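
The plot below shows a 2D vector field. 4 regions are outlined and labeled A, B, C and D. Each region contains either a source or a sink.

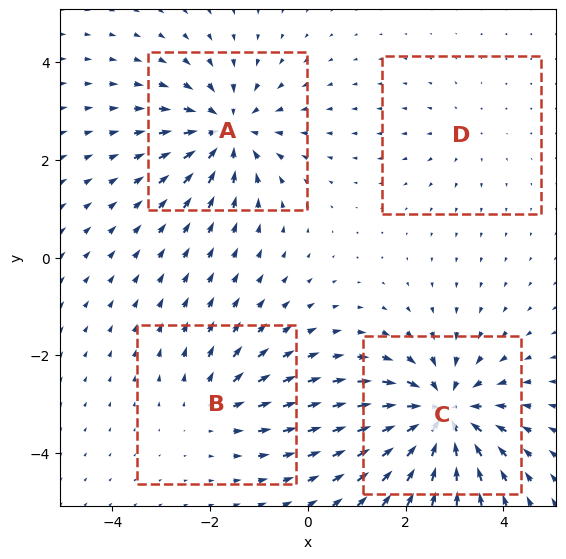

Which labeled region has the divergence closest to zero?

D

Divergence at each region's feature centre — A: about -5, B: about +3, C: about -7, D: about +2. Region D is closest to zero.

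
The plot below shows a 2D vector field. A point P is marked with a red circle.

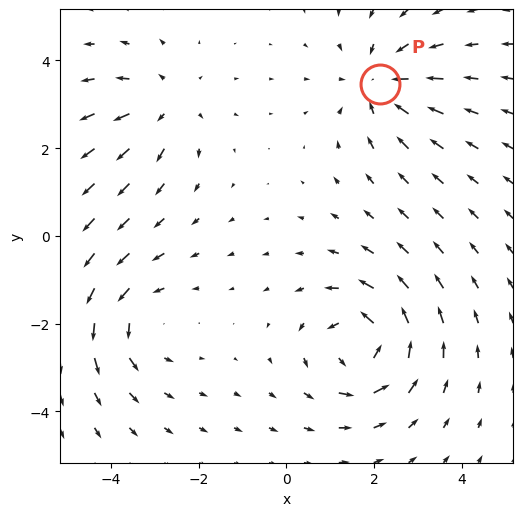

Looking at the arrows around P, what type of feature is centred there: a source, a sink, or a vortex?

sink

At P (2.1, 3.5) the arrows converge inward. Divergence about -4, curl ≈0 — negative divergence with near-zero curl is a sink.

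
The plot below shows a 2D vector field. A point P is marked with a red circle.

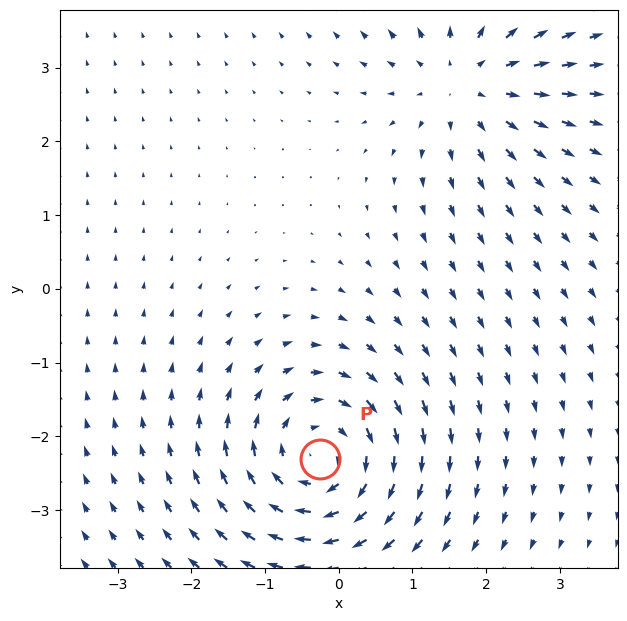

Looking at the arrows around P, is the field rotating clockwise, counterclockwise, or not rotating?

Near P at (-0.3, -2.3) the arrows circulate clockwise. The curl (z-component) there is about -5; negative curl means clockwise rotation.

clockwise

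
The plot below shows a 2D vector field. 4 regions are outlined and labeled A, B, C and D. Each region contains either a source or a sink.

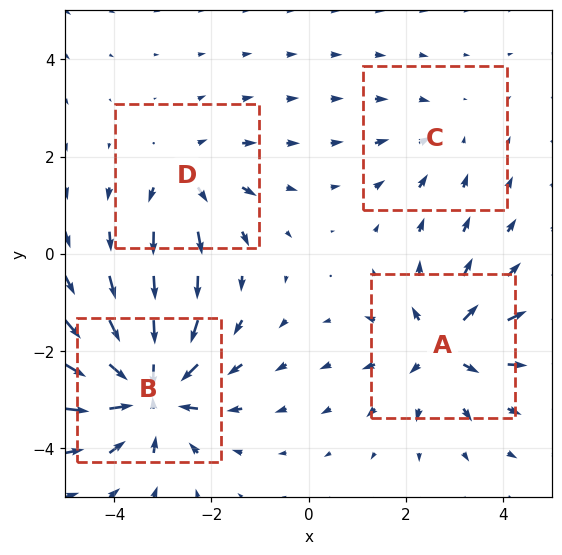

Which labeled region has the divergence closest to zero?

Divergence at each region's feature centre — A: about +5, B: about -8, C: about -2, D: about +4. Region C is closest to zero.

C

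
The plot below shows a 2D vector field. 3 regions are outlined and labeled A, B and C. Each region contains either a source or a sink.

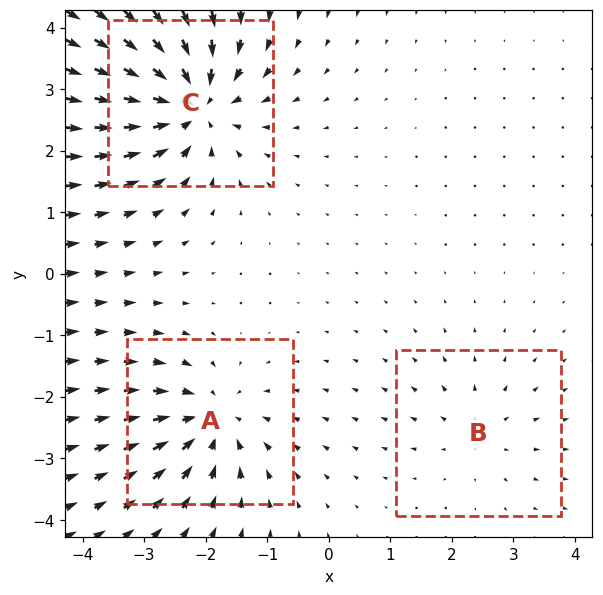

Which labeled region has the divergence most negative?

C

Divergence at each region's feature centre — A: about -4, B: about +2, C: about -6. Region C is most negative.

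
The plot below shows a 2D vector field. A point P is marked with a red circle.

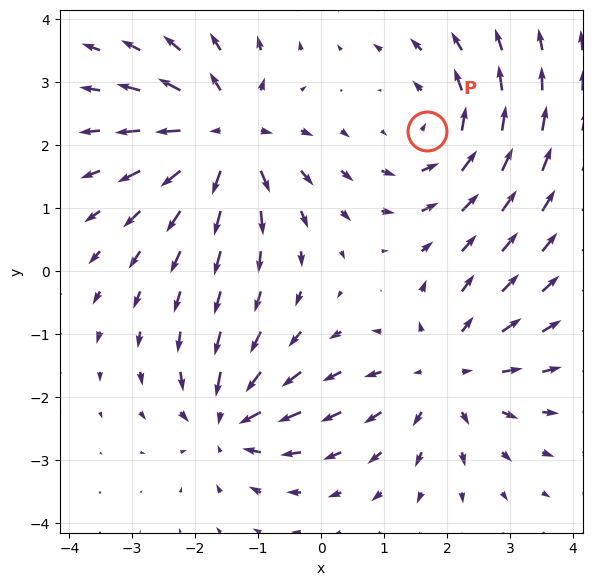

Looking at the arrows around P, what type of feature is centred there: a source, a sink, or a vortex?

vortex

At P (1.7, 2.2) the arrows circulate counterclockwise. Divergence ≈0, curl about +3 — near-zero divergence with nonzero curl is a vortex.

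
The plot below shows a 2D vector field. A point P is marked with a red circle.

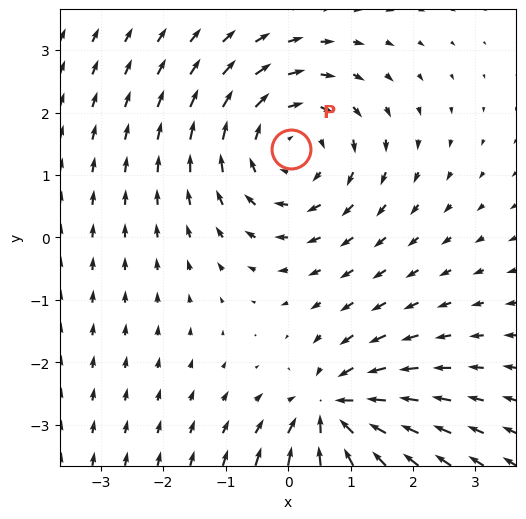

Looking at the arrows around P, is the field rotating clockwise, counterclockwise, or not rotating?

clockwise

Near P at (0.0, 1.4) the arrows circulate clockwise. The curl (z-component) there is about -4; negative curl means clockwise rotation.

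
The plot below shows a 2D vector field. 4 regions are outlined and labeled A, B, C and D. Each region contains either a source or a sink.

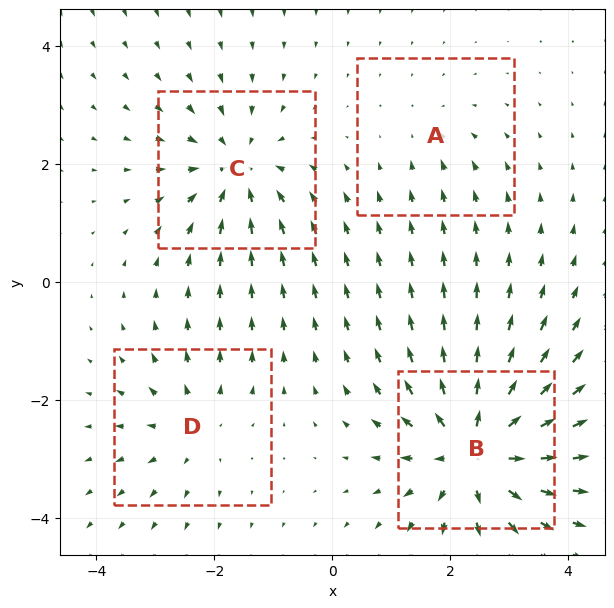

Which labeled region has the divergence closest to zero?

A

Divergence at each region's feature centre — A: about -2, B: about +7, C: about -5, D: about +3. Region A is closest to zero.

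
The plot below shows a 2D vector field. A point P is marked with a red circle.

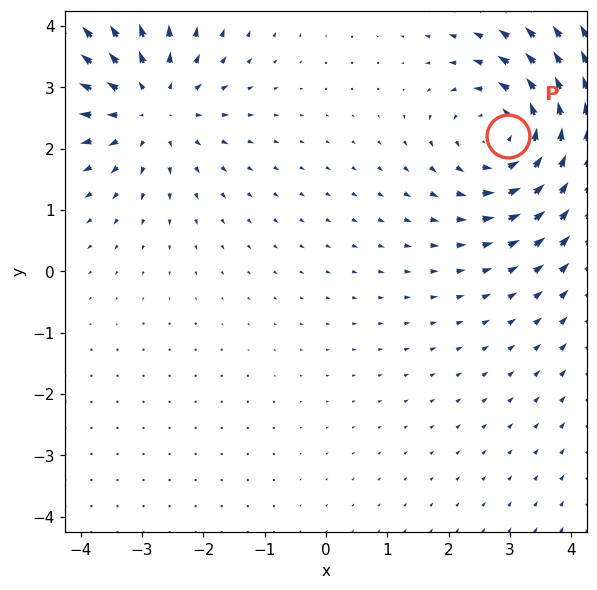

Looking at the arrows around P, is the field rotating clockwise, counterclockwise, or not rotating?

counterclockwise

Near P at (3.0, 2.2) the arrows circulate counterclockwise. The curl (z-component) there is about +4; positive curl means counterclockwise rotation.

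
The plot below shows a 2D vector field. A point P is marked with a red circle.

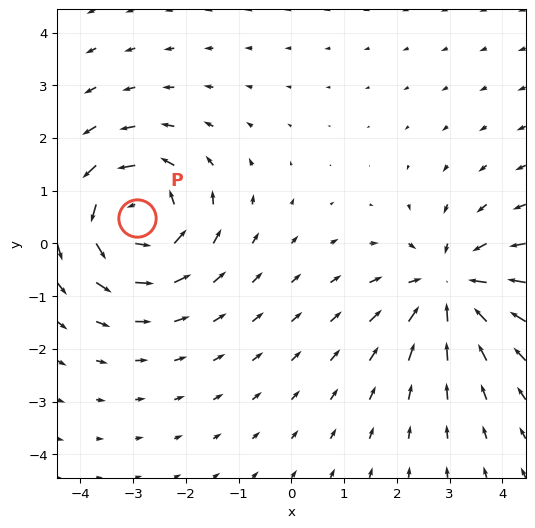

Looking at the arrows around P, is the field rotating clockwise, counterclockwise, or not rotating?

Near P at (-2.9, 0.5) the arrows circulate counterclockwise. The curl (z-component) there is about +4; positive curl means counterclockwise rotation.

counterclockwise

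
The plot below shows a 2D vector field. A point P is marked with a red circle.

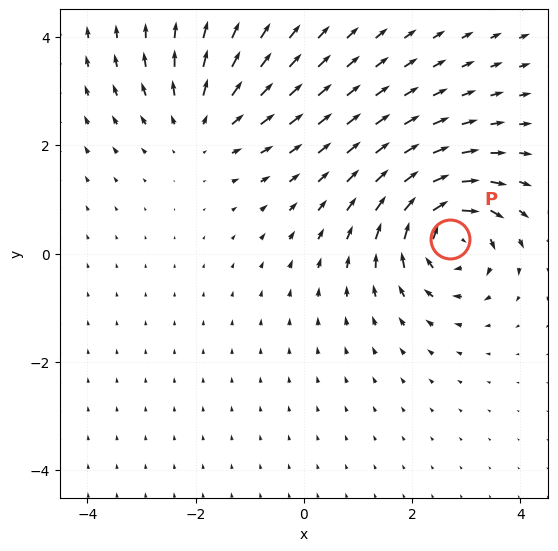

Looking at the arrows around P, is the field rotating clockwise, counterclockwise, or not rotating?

Near P at (2.7, 0.3) the arrows circulate clockwise. The curl (z-component) there is about -7; negative curl means clockwise rotation.

clockwise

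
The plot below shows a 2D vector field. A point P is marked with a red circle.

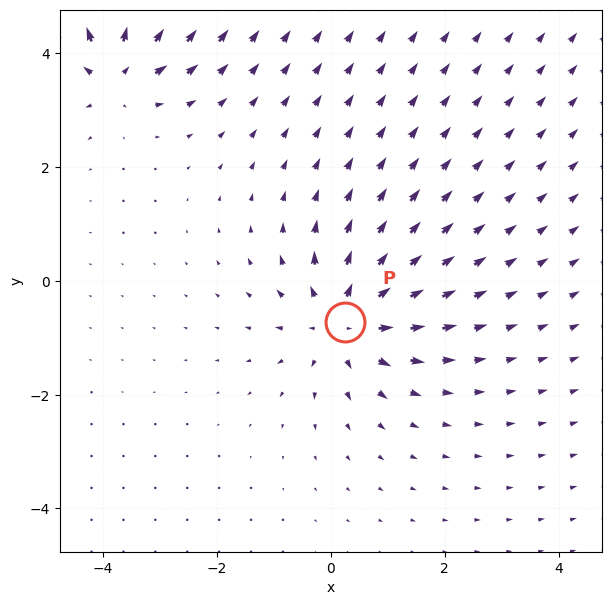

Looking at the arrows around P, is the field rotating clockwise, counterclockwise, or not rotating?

not rotating

Near P at (0.2, -0.7) the arrows show no circulation. The curl there is ≈0.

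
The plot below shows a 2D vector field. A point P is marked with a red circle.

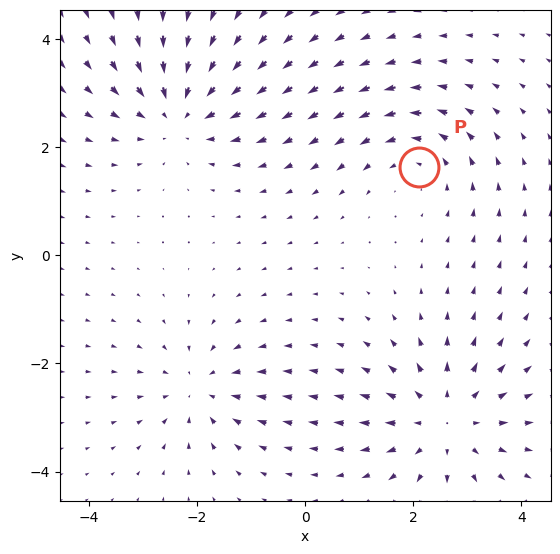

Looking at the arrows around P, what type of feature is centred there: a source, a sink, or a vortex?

vortex

At P (2.1, 1.6) the arrows circulate counterclockwise. Divergence ≈0, curl about +3 — near-zero divergence with nonzero curl is a vortex.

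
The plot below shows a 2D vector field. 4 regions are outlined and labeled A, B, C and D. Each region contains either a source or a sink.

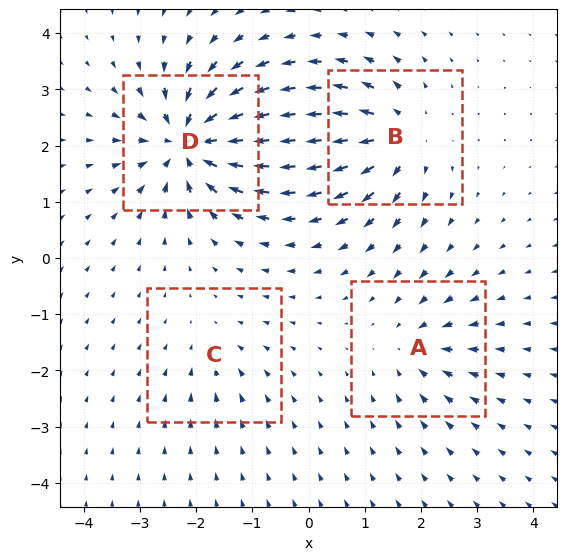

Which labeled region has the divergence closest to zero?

C

Divergence at each region's feature centre — A: about -4, B: about +6, C: about -3, D: about -9. Region C is closest to zero.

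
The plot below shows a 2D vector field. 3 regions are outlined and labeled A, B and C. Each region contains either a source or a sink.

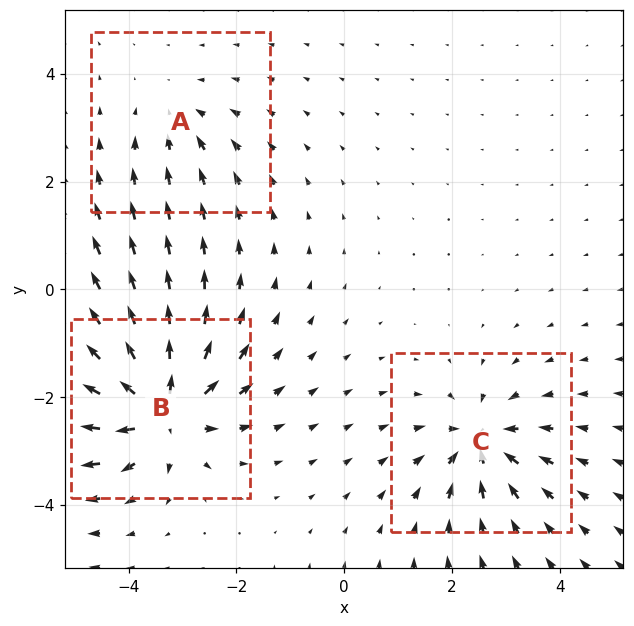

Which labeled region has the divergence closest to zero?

A

Divergence at each region's feature centre — A: about -2, B: about +6, C: about -4. Region A is closest to zero.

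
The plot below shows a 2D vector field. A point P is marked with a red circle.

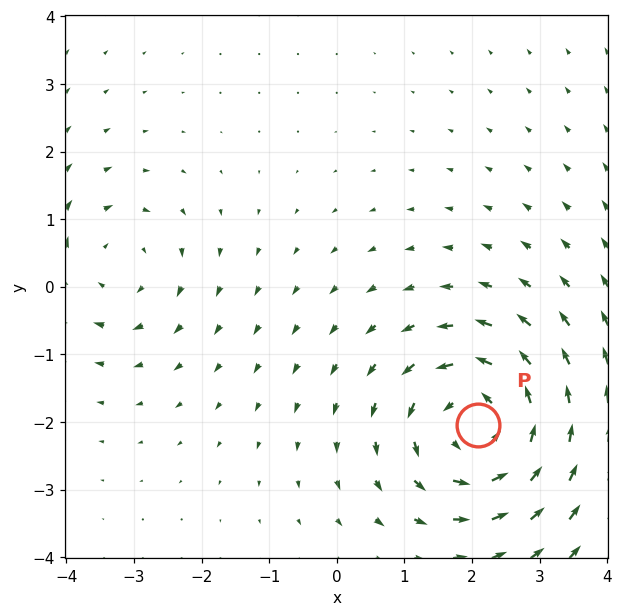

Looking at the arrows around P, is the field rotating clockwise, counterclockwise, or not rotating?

counterclockwise

Near P at (2.1, -2.0) the arrows circulate counterclockwise. The curl (z-component) there is about +5; positive curl means counterclockwise rotation.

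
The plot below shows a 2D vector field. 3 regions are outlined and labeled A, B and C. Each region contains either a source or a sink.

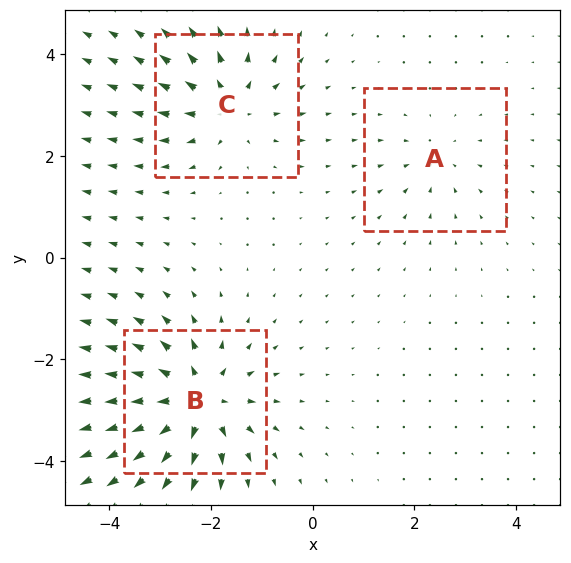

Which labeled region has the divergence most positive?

Divergence at each region's feature centre — A: about -2, B: about +6, C: about +4. Region B is most positive.

B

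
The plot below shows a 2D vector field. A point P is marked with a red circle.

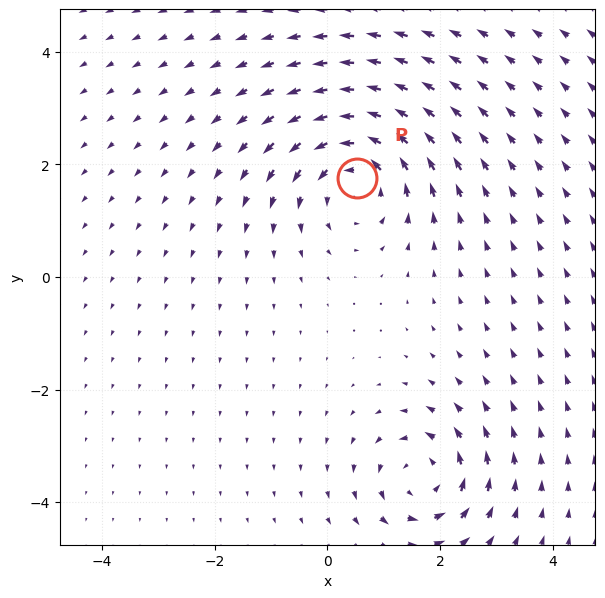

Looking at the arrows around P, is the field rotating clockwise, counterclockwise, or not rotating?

counterclockwise

Near P at (0.5, 1.8) the arrows circulate counterclockwise. The curl (z-component) there is about +5; positive curl means counterclockwise rotation.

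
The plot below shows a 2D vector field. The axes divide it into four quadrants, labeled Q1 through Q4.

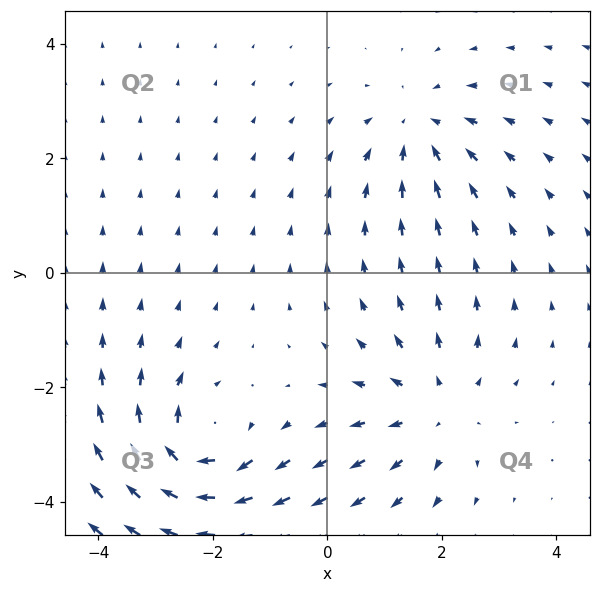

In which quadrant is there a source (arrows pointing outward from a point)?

The source sits at approximately (1.9, -2.3), which lies in quadrant Q4. The divergence there is about +3, positive as expected for a source.

Q4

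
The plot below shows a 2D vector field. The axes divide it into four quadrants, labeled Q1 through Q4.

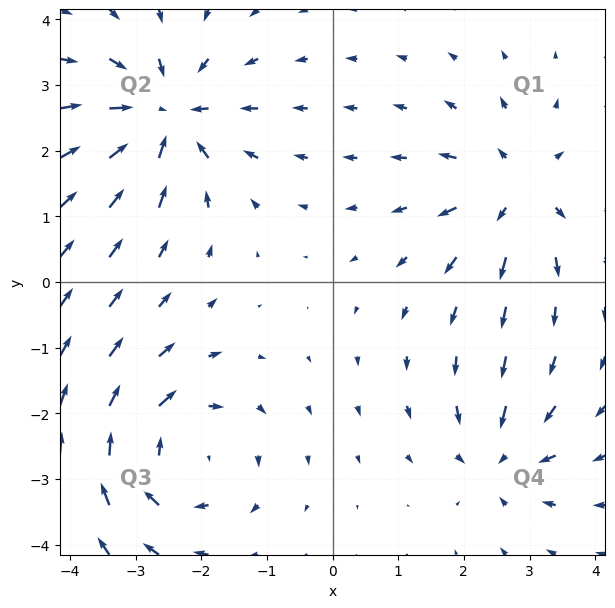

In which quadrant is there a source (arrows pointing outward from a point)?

The source sits at approximately (2.8, 1.4), which lies in quadrant Q1. The divergence there is about +4, positive as expected for a source.

Q1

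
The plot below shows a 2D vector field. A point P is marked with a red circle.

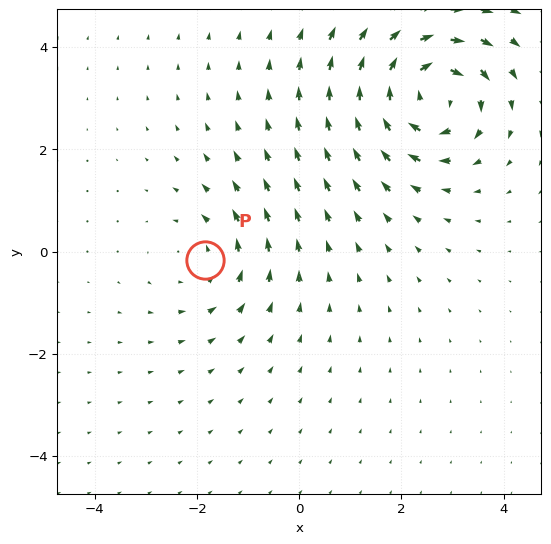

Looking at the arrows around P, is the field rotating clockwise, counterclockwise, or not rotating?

counterclockwise

Near P at (-1.8, -0.2) the arrows circulate counterclockwise. The curl (z-component) there is about +3; positive curl means counterclockwise rotation.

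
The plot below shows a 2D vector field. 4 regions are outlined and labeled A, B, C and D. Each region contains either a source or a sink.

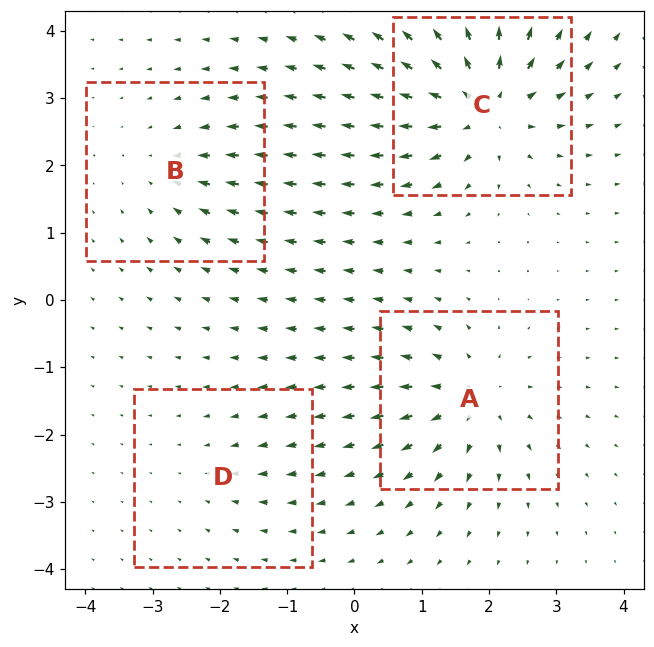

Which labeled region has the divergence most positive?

Divergence at each region's feature centre — A: about +6, B: about -4, C: about +8, D: about -2. Region C is most positive.

C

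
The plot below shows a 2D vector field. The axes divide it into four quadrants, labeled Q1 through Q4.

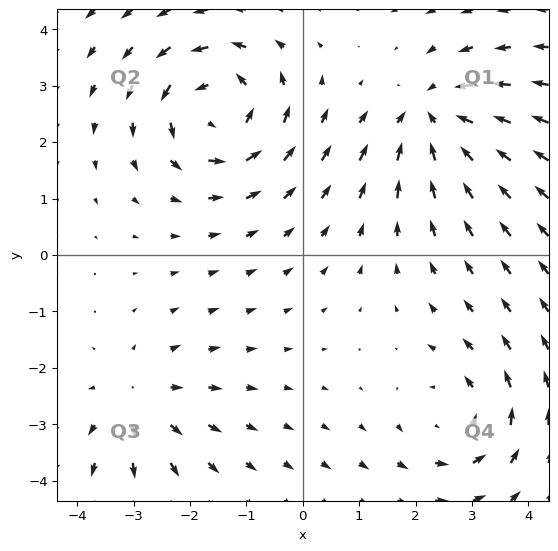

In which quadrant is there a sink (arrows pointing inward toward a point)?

The sink sits at approximately (2.3, 2.4), which lies in quadrant Q1. The divergence there is about -4, negative as expected for a sink.

Q1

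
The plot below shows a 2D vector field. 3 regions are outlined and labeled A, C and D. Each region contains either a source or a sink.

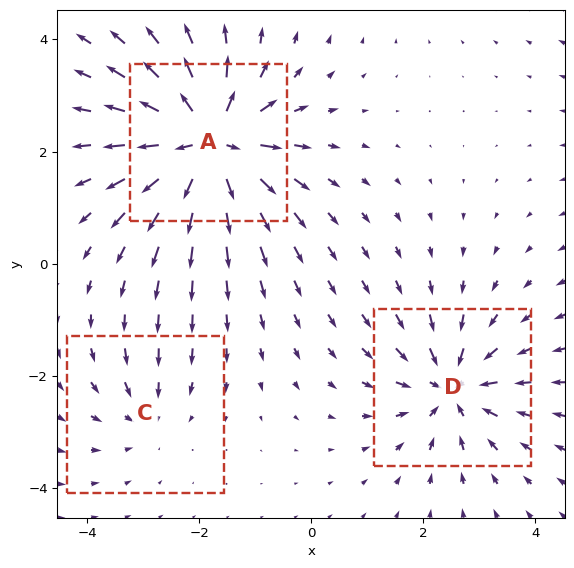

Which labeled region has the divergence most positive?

A

Divergence at each region's feature centre — A: about +7, C: about -2, D: about -4. Region A is most positive.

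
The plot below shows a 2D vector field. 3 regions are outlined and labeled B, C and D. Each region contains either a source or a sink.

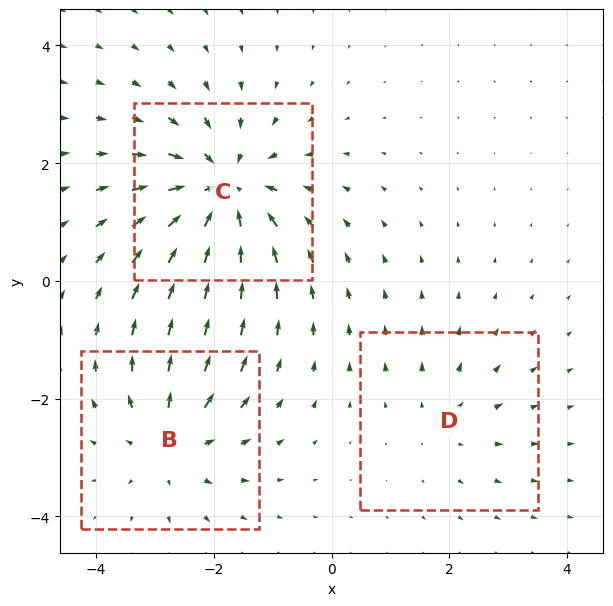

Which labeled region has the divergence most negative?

Divergence at each region's feature centre — B: about +3, C: about -5, D: about +2. Region C is most negative.

C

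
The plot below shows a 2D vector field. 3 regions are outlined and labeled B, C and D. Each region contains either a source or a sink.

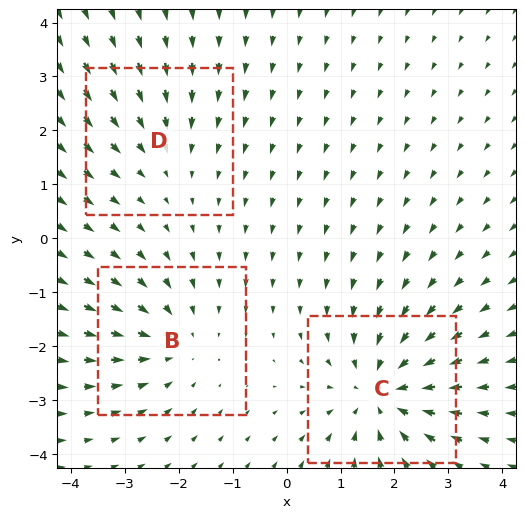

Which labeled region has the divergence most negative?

Divergence at each region's feature centre — B: about -3, C: about -4, D: about -2. Region C is most negative.

C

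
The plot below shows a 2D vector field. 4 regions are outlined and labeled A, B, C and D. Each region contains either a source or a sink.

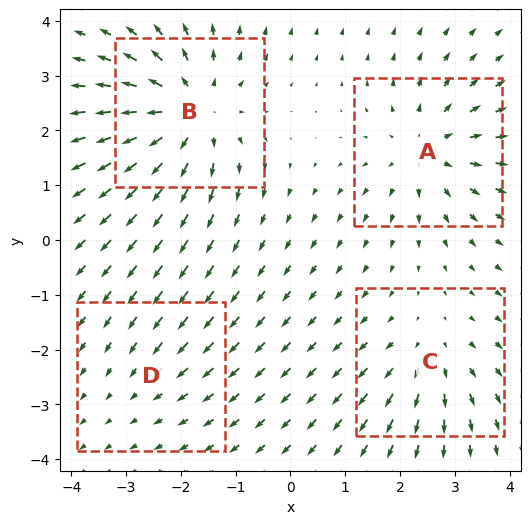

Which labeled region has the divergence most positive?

Divergence at each region's feature centre — A: about +5, B: about +6, C: about +3, D: about -2. Region B is most positive.

B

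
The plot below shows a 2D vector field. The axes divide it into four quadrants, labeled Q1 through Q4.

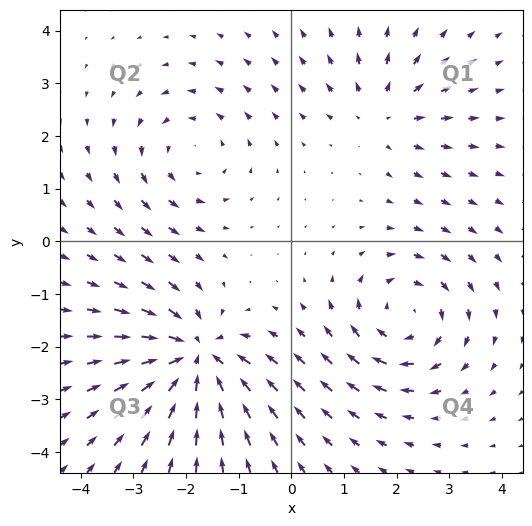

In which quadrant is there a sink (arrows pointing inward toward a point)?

The sink sits at approximately (-1.8, -2.2), which lies in quadrant Q3. The divergence there is about -6, negative as expected for a sink.

Q3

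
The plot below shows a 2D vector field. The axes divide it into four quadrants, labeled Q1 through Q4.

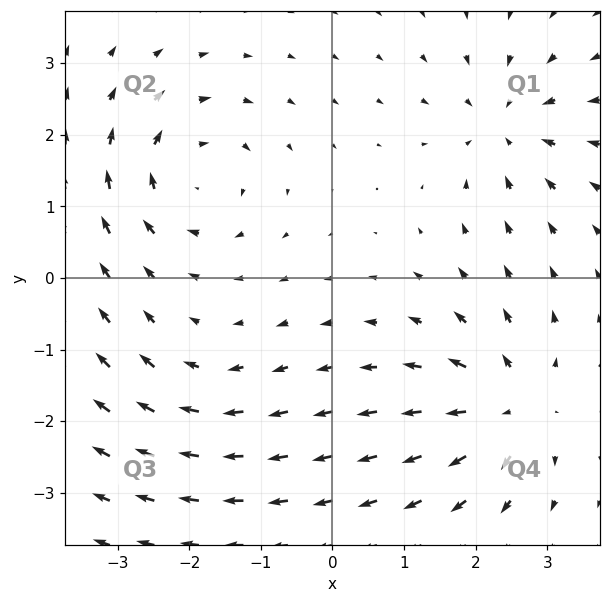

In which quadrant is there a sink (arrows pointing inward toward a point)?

The sink sits at approximately (2.4, 2.1), which lies in quadrant Q1. The divergence there is about -5, negative as expected for a sink.

Q1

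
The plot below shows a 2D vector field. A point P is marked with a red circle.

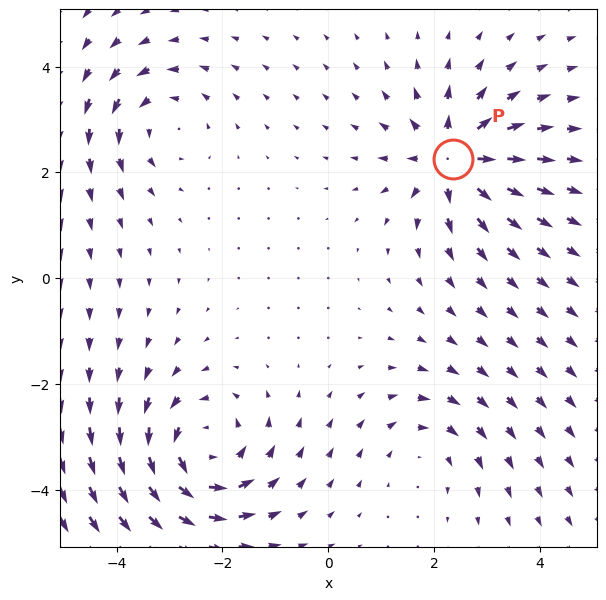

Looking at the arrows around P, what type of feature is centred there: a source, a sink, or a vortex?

source

At P (2.4, 2.3) the arrows spread outward. Divergence about +5, curl ≈0 — positive divergence with near-zero curl is a source.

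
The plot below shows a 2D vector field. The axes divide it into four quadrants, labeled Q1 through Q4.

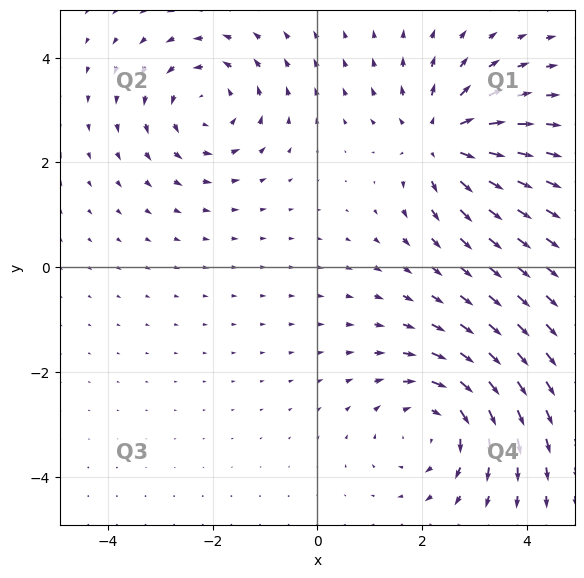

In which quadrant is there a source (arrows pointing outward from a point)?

The source sits at approximately (2.4, 2.4), which lies in quadrant Q1. The divergence there is about +5, positive as expected for a source.

Q1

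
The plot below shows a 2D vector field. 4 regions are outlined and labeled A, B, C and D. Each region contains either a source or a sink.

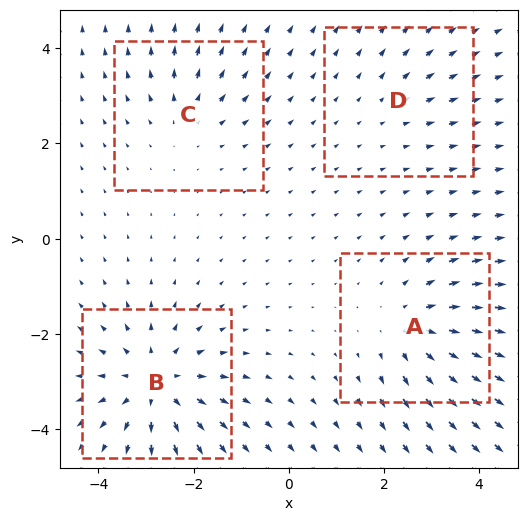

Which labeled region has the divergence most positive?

B

Divergence at each region's feature centre — A: about +5, B: about +6, C: about +3, D: about +2. Region B is most positive.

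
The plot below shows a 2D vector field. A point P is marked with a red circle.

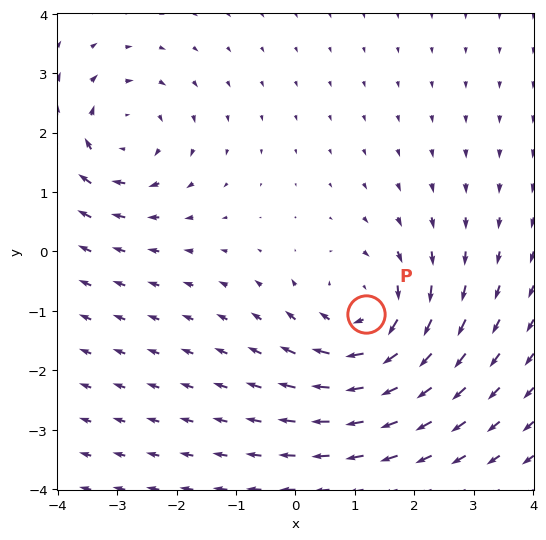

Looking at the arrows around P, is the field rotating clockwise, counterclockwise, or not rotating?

clockwise

Near P at (1.2, -1.1) the arrows circulate clockwise. The curl (z-component) there is about -4; negative curl means clockwise rotation.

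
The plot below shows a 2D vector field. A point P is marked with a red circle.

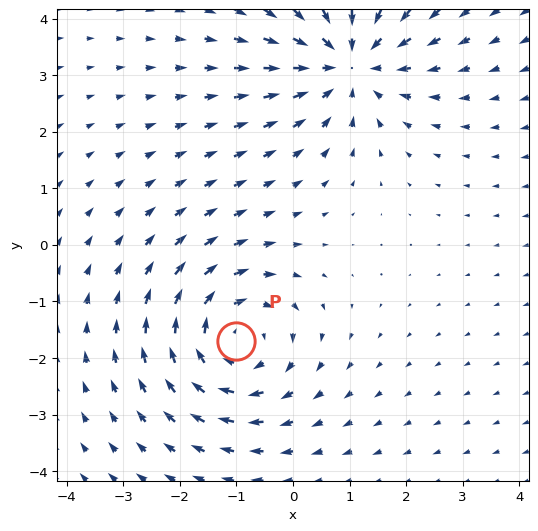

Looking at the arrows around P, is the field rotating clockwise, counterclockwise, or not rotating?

clockwise

Near P at (-1.0, -1.7) the arrows circulate clockwise. The curl (z-component) there is about -4; negative curl means clockwise rotation.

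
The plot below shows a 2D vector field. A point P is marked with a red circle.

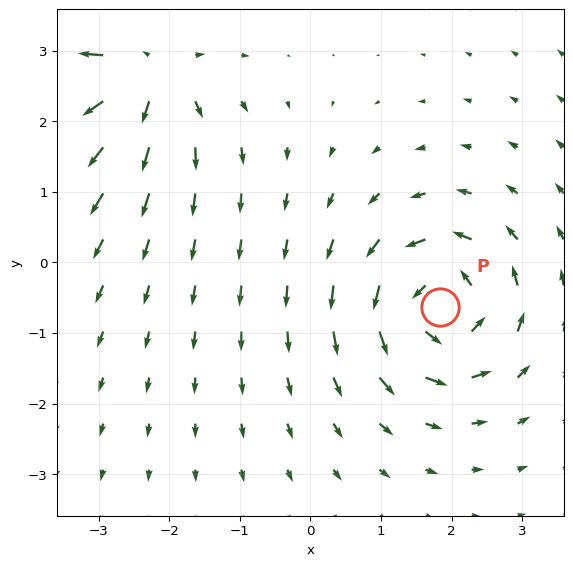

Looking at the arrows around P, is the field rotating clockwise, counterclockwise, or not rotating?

Near P at (1.8, -0.6) the arrows circulate counterclockwise. The curl (z-component) there is about +5; positive curl means counterclockwise rotation.

counterclockwise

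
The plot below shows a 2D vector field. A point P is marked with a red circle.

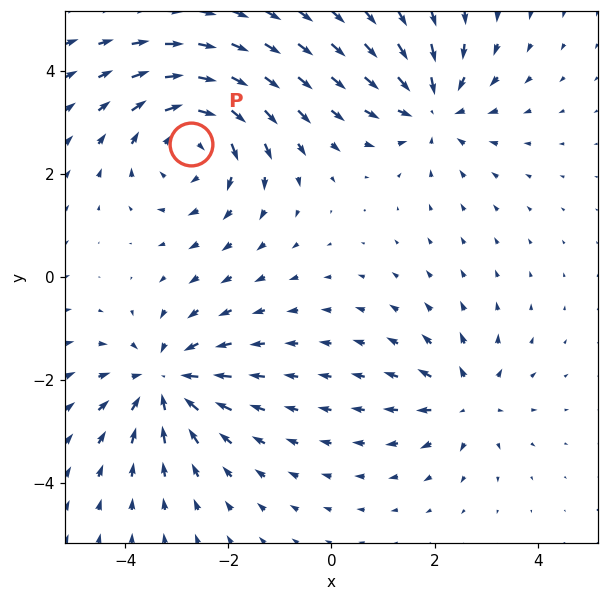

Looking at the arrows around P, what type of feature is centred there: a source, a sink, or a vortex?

At P (-2.7, 2.6) the arrows circulate clockwise. Divergence ≈0, curl about -4 — near-zero divergence with nonzero curl is a vortex.

vortex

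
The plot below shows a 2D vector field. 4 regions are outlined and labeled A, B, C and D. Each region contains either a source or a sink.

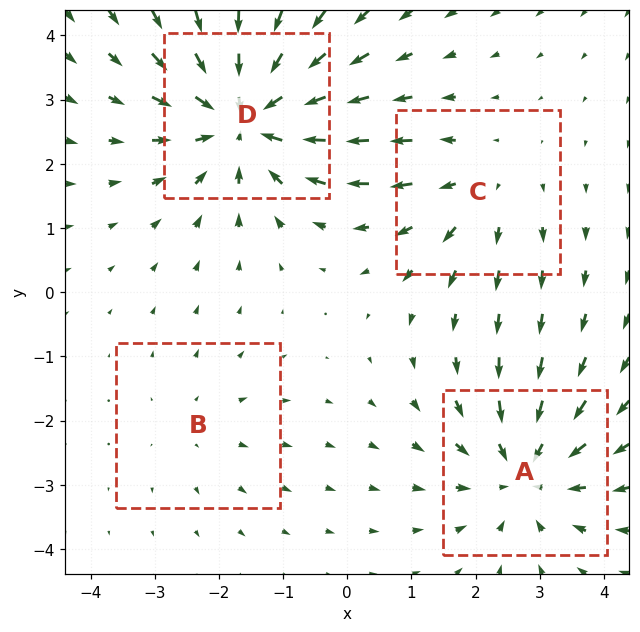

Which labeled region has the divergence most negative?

Divergence at each region's feature centre — A: about -4, B: about +2, C: about +3, D: about -6. Region D is most negative.

D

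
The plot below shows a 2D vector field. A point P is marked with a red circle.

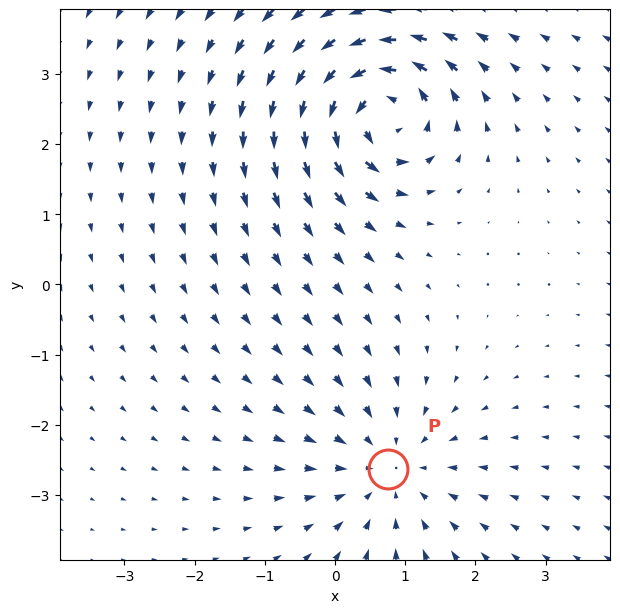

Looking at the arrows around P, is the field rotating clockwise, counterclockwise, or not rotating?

Near P at (0.8, -2.6) the arrows show no circulation. The curl there is ≈0.

not rotating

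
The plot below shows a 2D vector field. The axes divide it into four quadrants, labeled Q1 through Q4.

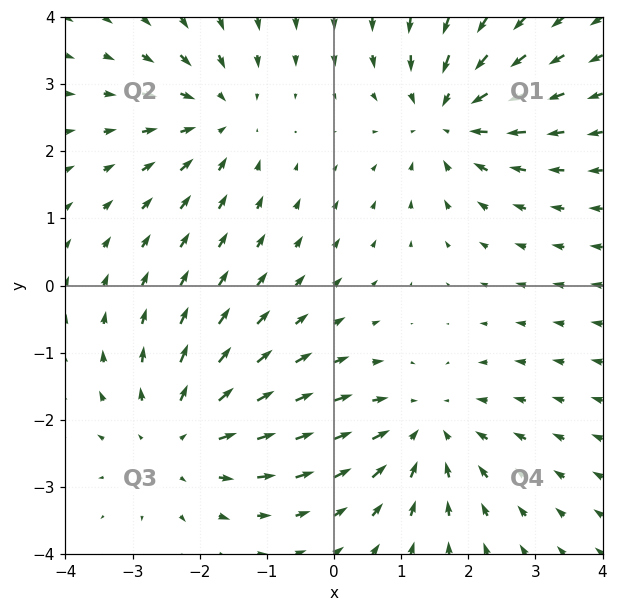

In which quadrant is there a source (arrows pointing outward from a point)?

Q3

The source sits at approximately (-2.3, -2.3), which lies in quadrant Q3. The divergence there is about +4, positive as expected for a source.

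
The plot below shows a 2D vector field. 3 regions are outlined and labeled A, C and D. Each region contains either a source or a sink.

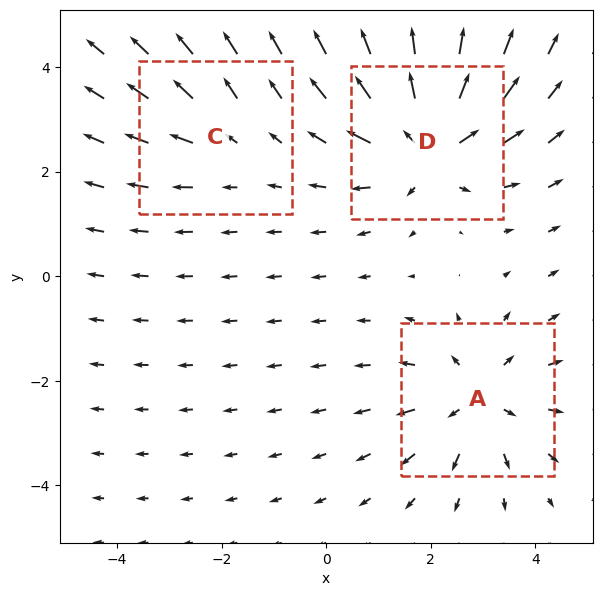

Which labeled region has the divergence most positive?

D

Divergence at each region's feature centre — A: about +3, C: about +2, D: about +5. Region D is most positive.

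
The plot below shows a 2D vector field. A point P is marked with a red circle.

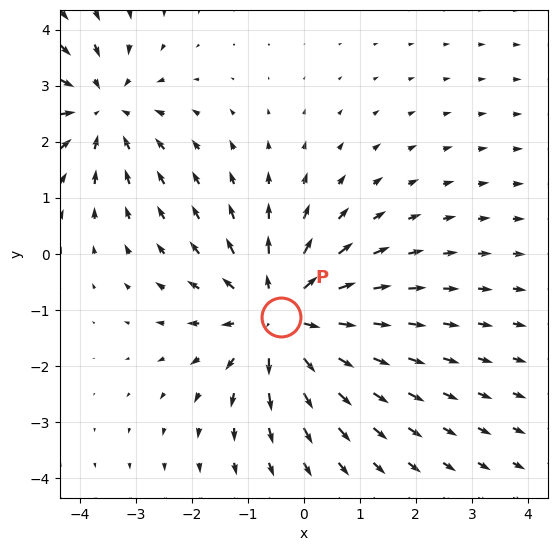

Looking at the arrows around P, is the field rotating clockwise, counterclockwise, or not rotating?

not rotating

Near P at (-0.4, -1.1) the arrows show no circulation. The curl there is ≈0.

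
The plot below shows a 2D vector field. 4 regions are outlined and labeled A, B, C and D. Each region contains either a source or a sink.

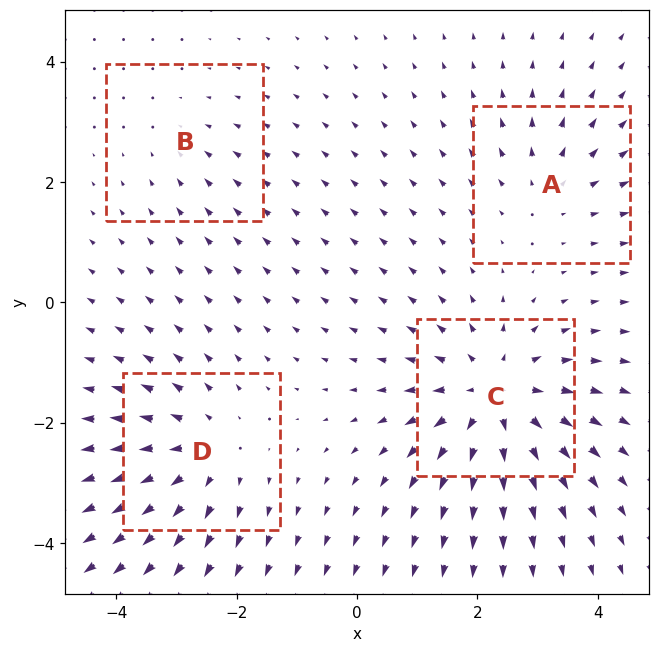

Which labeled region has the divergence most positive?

Divergence at each region's feature centre — A: about +3, B: about -2, C: about +6, D: about +4. Region C is most positive.

C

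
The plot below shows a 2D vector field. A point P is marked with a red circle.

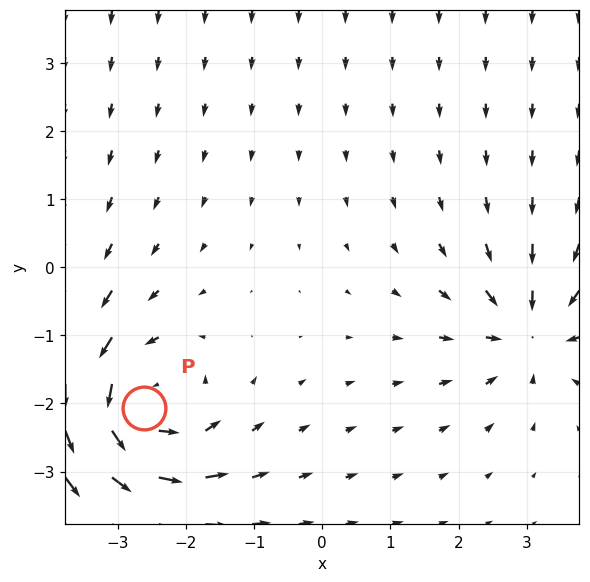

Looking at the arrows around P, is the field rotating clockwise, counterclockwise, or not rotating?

counterclockwise

Near P at (-2.6, -2.1) the arrows circulate counterclockwise. The curl (z-component) there is about +4; positive curl means counterclockwise rotation.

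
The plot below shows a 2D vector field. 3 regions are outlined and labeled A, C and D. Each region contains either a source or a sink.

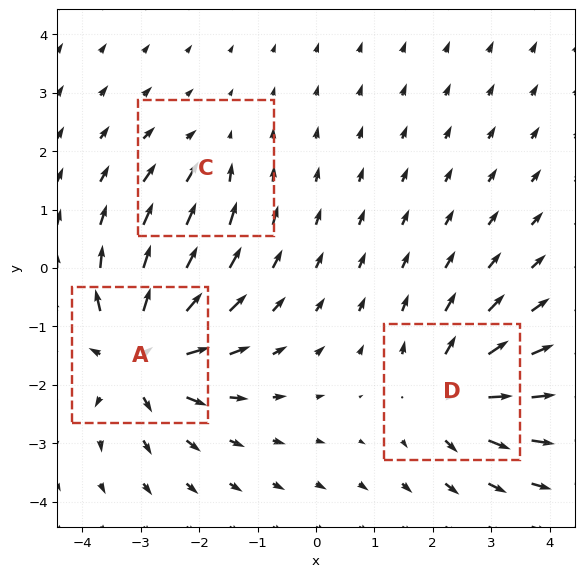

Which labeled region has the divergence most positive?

Divergence at each region's feature centre — A: about +6, C: about -2, D: about +4. Region A is most positive.

A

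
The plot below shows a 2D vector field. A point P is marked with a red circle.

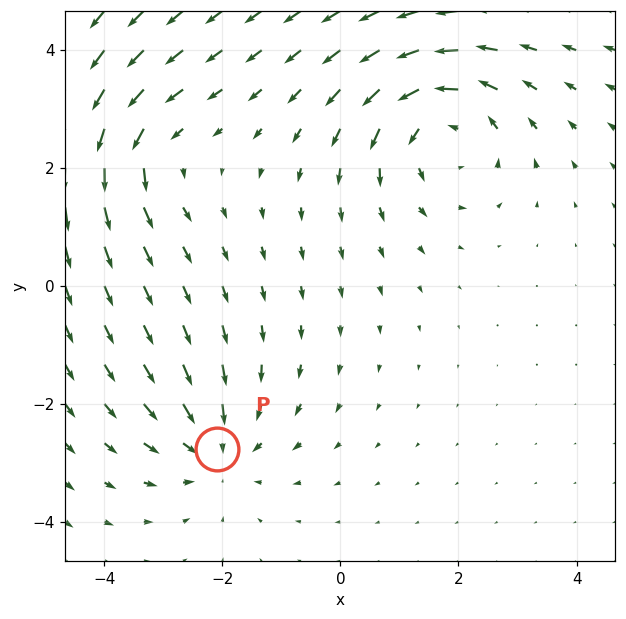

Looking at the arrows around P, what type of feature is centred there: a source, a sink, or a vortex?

At P (-2.1, -2.8) the arrows converge inward. Divergence about -3, curl ≈0 — negative divergence with near-zero curl is a sink.

sink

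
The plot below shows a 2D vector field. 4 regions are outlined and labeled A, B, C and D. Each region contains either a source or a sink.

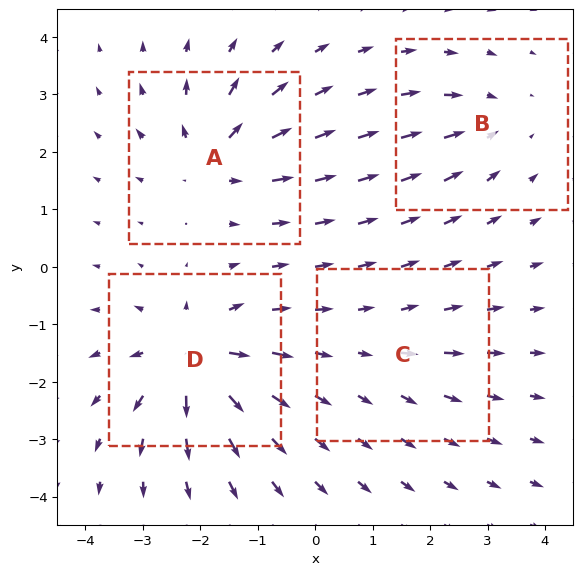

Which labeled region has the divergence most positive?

D

Divergence at each region's feature centre — A: about +6, B: about -4, C: about +2, D: about +9. Region D is most positive.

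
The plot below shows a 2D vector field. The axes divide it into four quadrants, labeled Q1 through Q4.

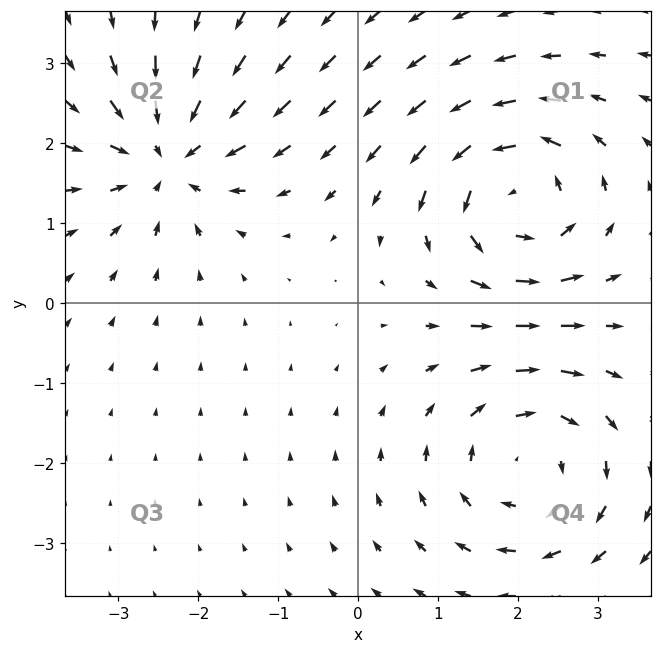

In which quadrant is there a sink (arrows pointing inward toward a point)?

The sink sits at approximately (-2.4, 1.8), which lies in quadrant Q2. The divergence there is about -6, negative as expected for a sink.

Q2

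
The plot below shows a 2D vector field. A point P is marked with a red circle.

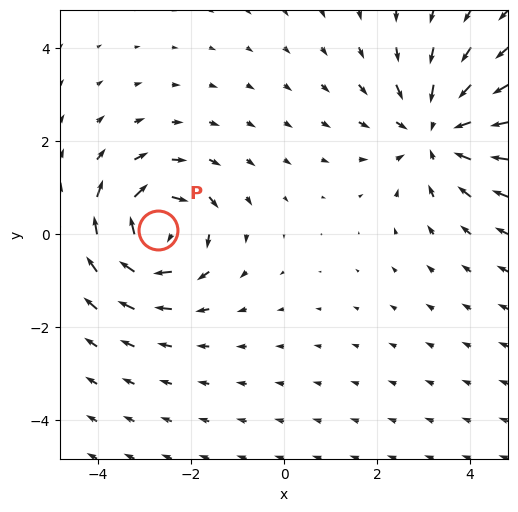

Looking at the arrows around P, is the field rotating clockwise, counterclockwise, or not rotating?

Near P at (-2.7, 0.1) the arrows circulate clockwise. The curl (z-component) there is about -4; negative curl means clockwise rotation.

clockwise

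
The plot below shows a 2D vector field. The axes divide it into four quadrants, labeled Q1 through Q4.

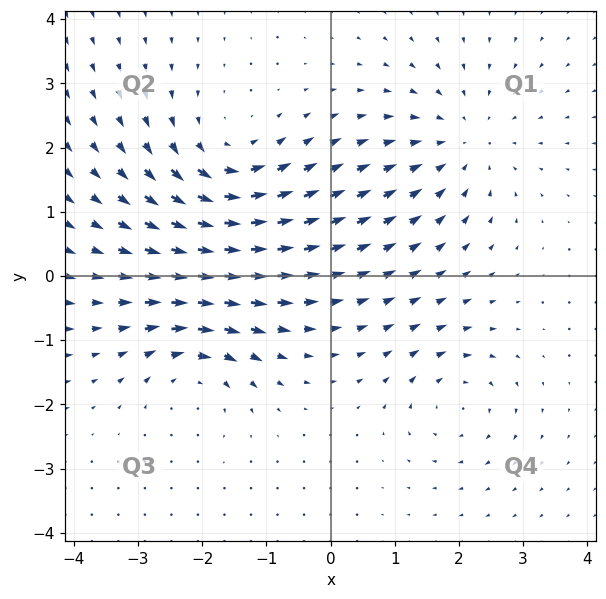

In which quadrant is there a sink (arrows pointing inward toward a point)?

Q1

The sink sits at approximately (2.0, 2.1), which lies in quadrant Q1. The divergence there is about -3, negative as expected for a sink.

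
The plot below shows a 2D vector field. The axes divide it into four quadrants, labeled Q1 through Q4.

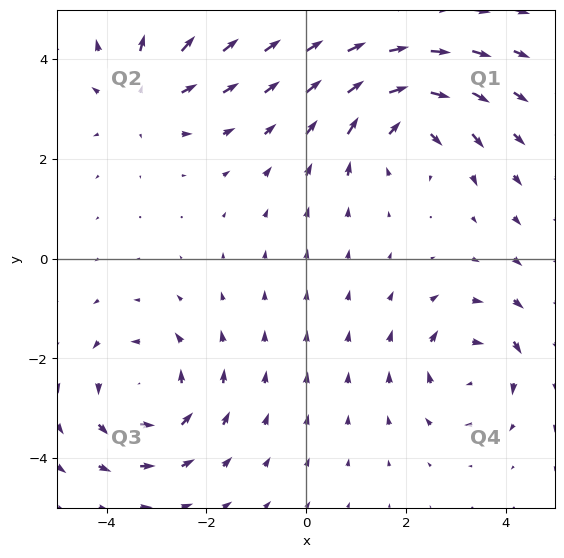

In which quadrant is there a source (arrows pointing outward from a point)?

The source sits at approximately (-3.2, 3.3), which lies in quadrant Q2. The divergence there is about +3, positive as expected for a source.

Q2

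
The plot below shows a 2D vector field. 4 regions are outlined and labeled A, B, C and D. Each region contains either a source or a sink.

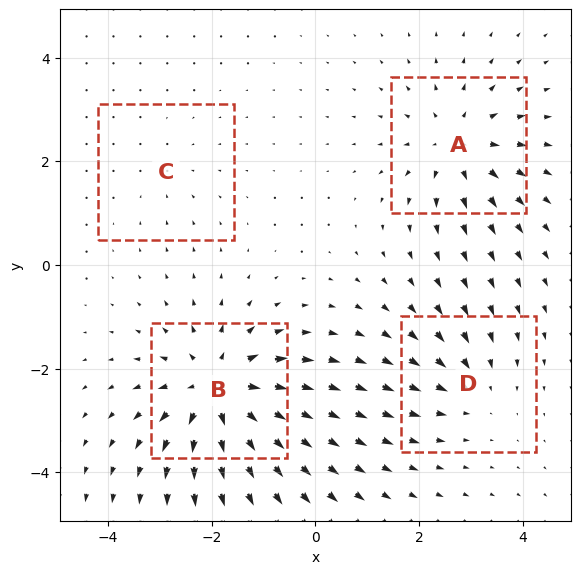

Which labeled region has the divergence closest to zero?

C

Divergence at each region's feature centre — A: about +5, B: about +8, C: about -2, D: about -3. Region C is closest to zero.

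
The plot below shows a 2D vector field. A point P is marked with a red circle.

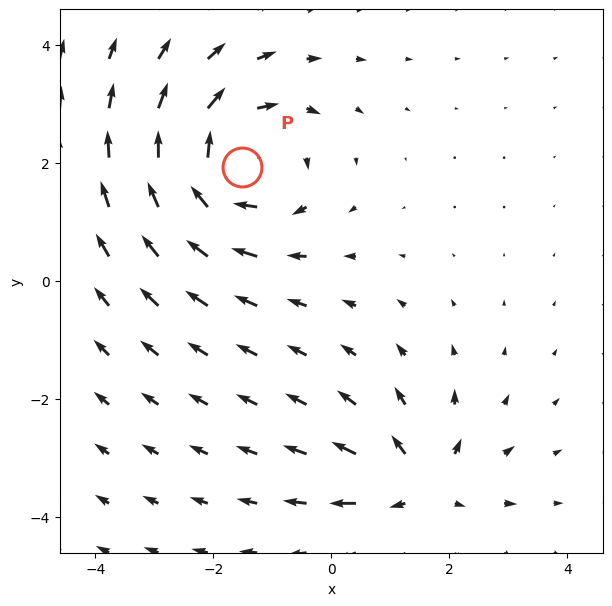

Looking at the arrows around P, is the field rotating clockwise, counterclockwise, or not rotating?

Near P at (-1.5, 1.9) the arrows circulate clockwise. The curl (z-component) there is about -4; negative curl means clockwise rotation.

clockwise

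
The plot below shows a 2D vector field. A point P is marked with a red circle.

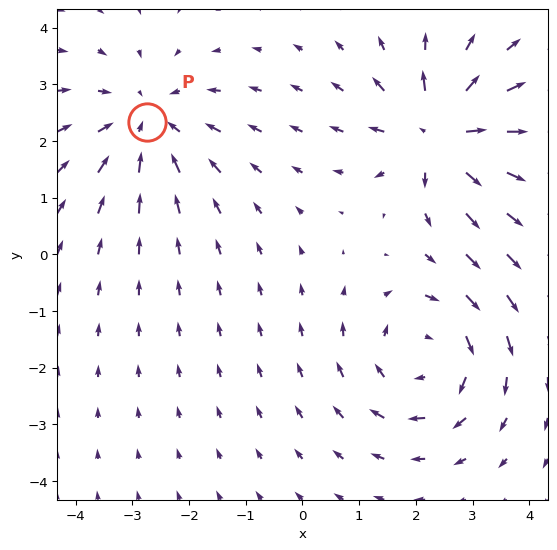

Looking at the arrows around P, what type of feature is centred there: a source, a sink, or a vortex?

At P (-2.7, 2.3) the arrows converge inward. Divergence about -4, curl ≈0 — negative divergence with near-zero curl is a sink.

sink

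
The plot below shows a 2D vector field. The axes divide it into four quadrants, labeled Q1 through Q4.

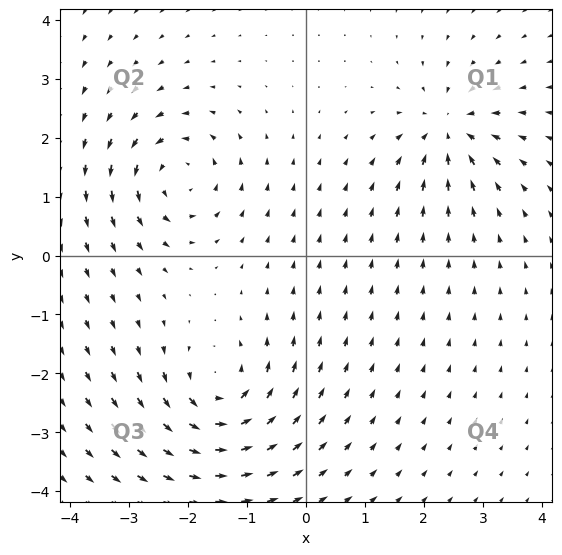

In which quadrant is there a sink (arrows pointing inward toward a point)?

The sink sits at approximately (2.4, 2.1), which lies in quadrant Q1. The divergence there is about -4, negative as expected for a sink.

Q1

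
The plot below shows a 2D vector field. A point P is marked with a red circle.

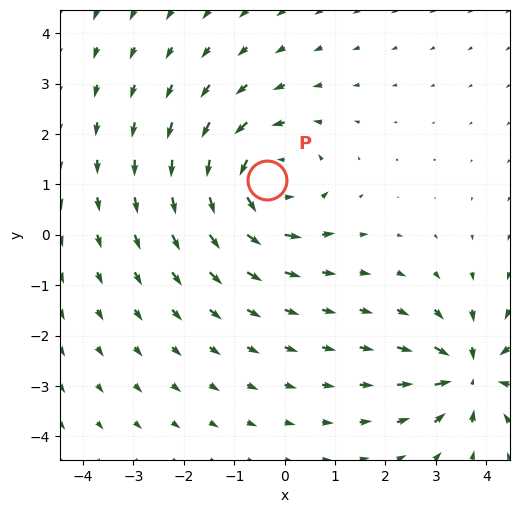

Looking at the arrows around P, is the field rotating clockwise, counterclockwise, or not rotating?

Near P at (-0.4, 1.1) the arrows circulate counterclockwise. The curl (z-component) there is about +4; positive curl means counterclockwise rotation.

counterclockwise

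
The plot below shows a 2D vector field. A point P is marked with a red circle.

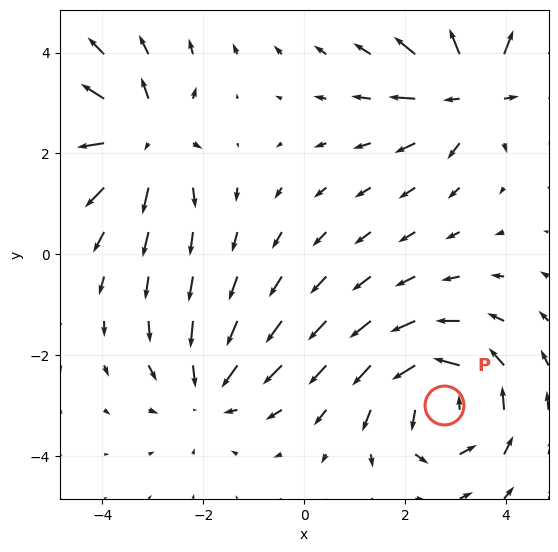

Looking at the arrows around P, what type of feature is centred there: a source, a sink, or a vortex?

At P (2.8, -3.0) the arrows circulate counterclockwise. Divergence ≈0, curl about +5 — near-zero divergence with nonzero curl is a vortex.

vortex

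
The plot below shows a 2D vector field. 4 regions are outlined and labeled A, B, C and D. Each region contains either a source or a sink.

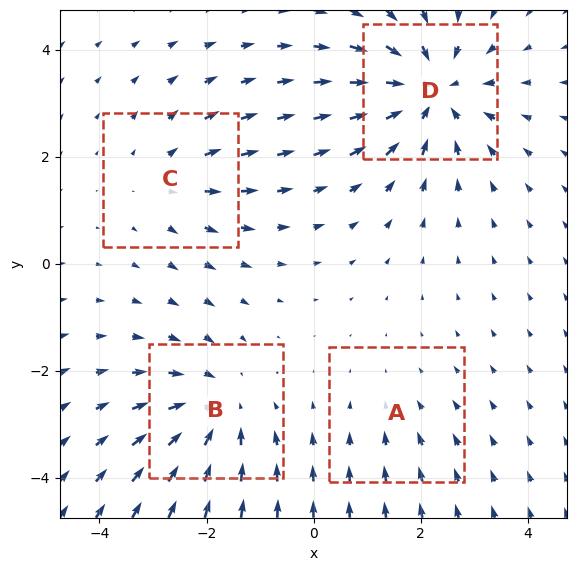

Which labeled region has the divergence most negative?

D

Divergence at each region's feature centre — A: about -2, B: about -4, C: about +3, D: about -6. Region D is most negative.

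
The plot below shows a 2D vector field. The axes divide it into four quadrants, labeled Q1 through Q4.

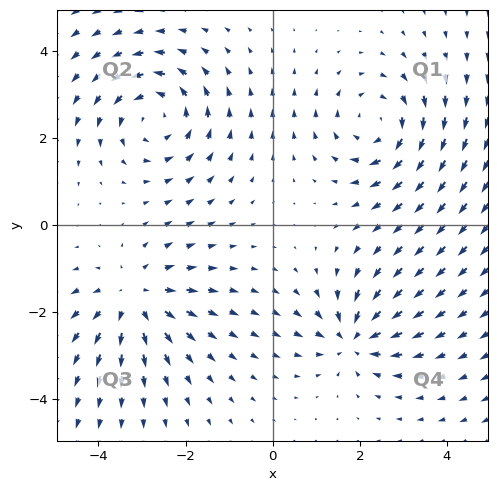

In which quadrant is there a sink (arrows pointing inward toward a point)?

The sink sits at approximately (1.9, -2.6), which lies in quadrant Q4. The divergence there is about -4, negative as expected for a sink.

Q4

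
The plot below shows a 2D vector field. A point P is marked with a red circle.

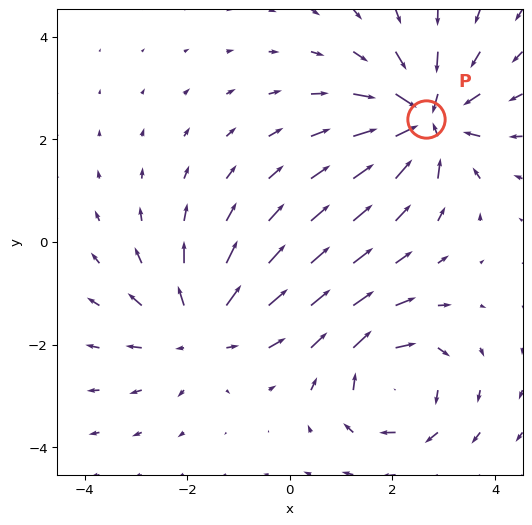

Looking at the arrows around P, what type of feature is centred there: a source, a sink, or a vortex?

sink

At P (2.6, 2.4) the arrows converge inward. Divergence about -6, curl ≈0 — negative divergence with near-zero curl is a sink.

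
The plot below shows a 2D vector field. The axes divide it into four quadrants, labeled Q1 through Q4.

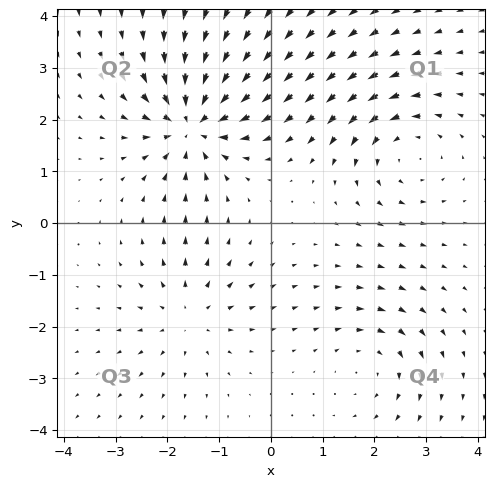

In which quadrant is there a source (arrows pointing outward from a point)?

Q3

The source sits at approximately (-1.6, -1.8), which lies in quadrant Q3. The divergence there is about +3, positive as expected for a source.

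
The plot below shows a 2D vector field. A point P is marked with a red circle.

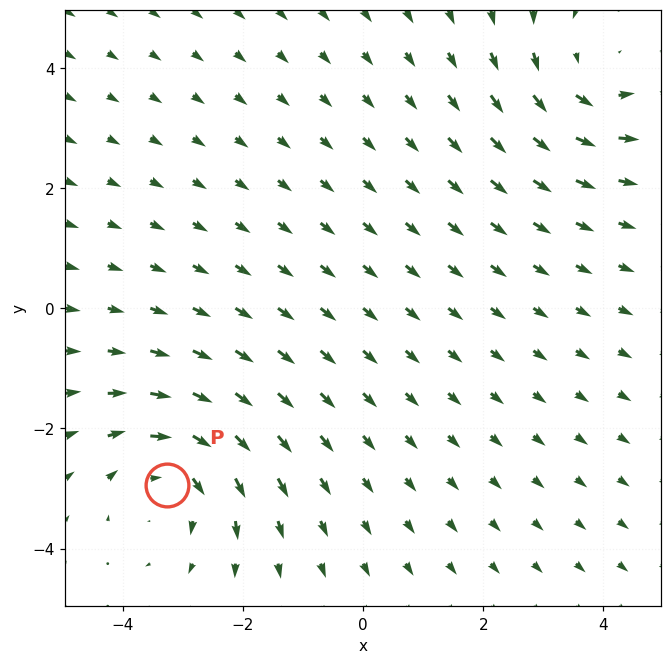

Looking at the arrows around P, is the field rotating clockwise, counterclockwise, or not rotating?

clockwise

Near P at (-3.3, -2.9) the arrows circulate clockwise. The curl (z-component) there is about -4; negative curl means clockwise rotation.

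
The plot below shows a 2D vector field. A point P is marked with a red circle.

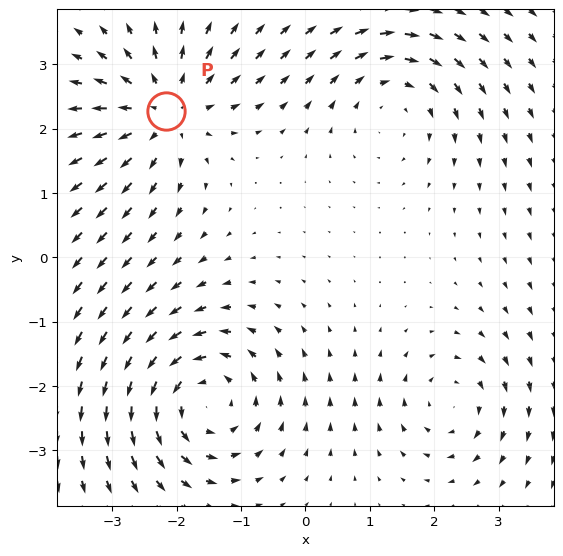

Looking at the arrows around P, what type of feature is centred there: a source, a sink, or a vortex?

At P (-2.2, 2.3) the arrows spread outward. Divergence about +5, curl ≈0 — positive divergence with near-zero curl is a source.

source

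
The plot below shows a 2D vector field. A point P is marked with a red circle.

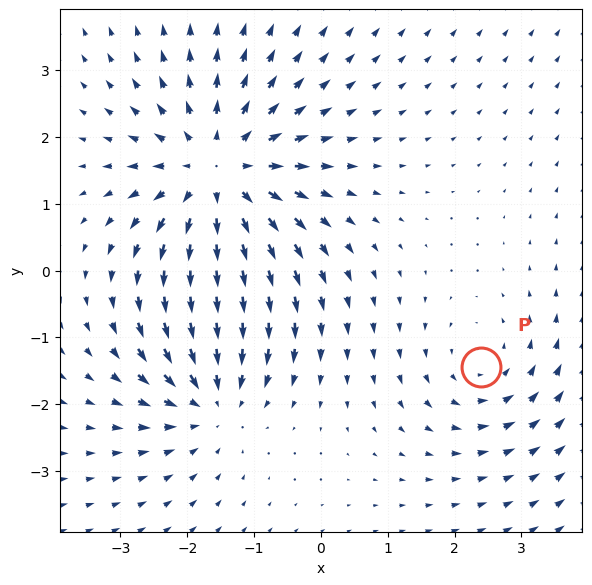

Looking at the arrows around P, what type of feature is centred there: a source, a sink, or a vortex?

At P (2.4, -1.4) the arrows circulate counterclockwise. Divergence ≈0, curl about +2 — near-zero divergence with nonzero curl is a vortex.

vortex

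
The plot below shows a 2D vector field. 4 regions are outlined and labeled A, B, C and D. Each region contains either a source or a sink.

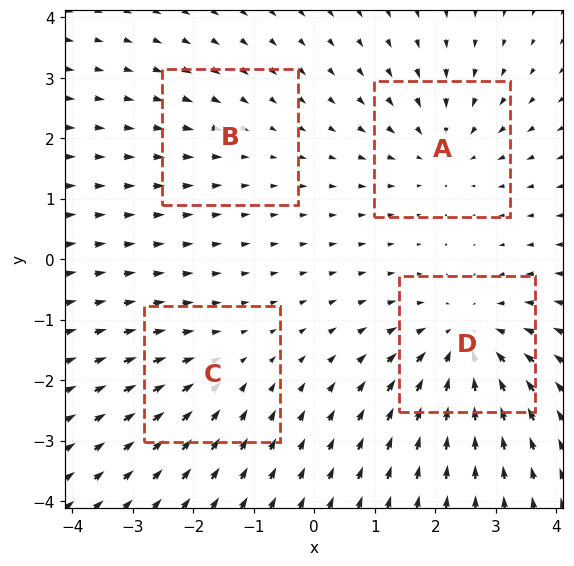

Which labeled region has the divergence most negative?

D

Divergence at each region's feature centre — A: about -4, B: about -2, C: about -3, D: about -6. Region D is most negative.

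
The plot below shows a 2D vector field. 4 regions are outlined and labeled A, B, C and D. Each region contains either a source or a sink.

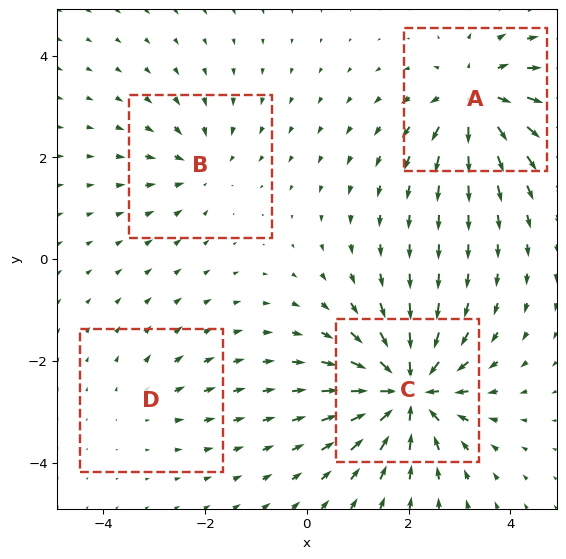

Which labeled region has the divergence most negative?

C

Divergence at each region's feature centre — A: about +6, B: about -4, C: about -9, D: about +2. Region C is most negative.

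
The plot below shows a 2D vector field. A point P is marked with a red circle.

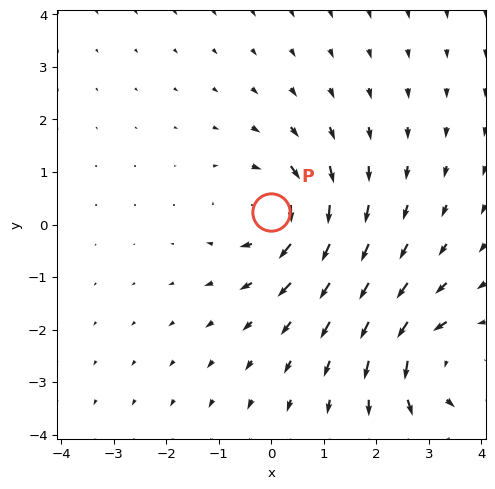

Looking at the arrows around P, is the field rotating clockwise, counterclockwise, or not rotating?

clockwise

Near P at (-0.0, 0.2) the arrows circulate clockwise. The curl (z-component) there is about -6; negative curl means clockwise rotation.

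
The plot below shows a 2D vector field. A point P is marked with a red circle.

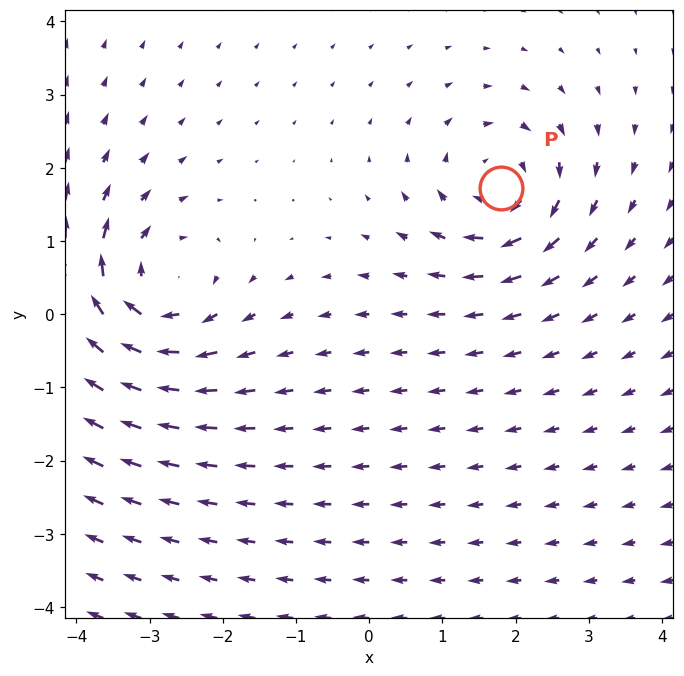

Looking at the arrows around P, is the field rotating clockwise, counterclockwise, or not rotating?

Near P at (1.8, 1.7) the arrows circulate clockwise. The curl (z-component) there is about -5; negative curl means clockwise rotation.

clockwise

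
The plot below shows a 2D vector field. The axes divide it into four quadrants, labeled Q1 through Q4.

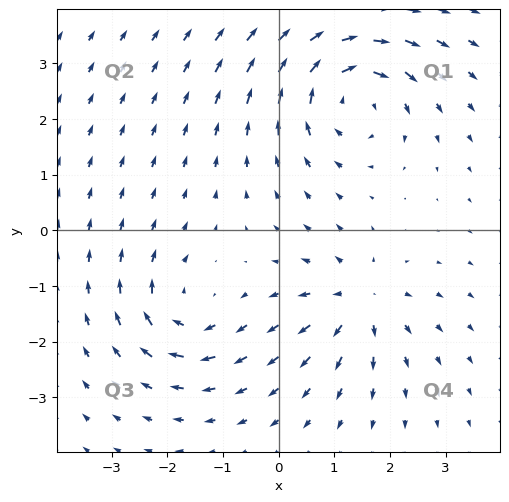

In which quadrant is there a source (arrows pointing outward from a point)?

Q4

The source sits at approximately (1.4, -1.3), which lies in quadrant Q4. The divergence there is about +4, positive as expected for a source.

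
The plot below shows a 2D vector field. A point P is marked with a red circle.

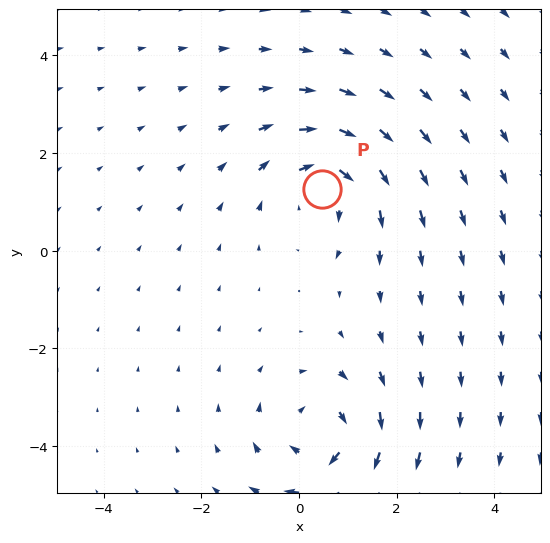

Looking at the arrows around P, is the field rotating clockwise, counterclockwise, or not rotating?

clockwise

Near P at (0.5, 1.3) the arrows circulate clockwise. The curl (z-component) there is about -5; negative curl means clockwise rotation.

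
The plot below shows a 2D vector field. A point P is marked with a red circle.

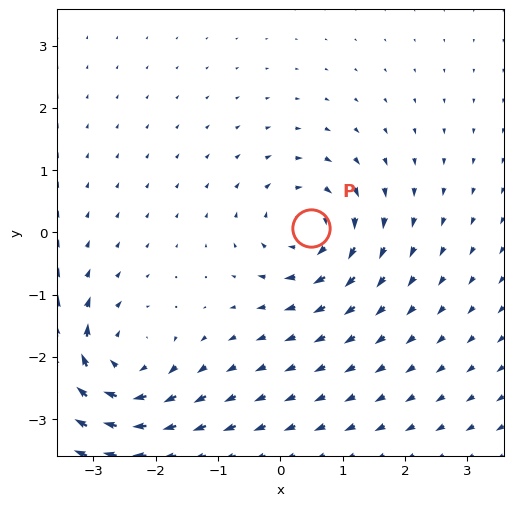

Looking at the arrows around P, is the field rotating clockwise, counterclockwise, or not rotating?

clockwise

Near P at (0.5, 0.1) the arrows circulate clockwise. The curl (z-component) there is about -3; negative curl means clockwise rotation.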